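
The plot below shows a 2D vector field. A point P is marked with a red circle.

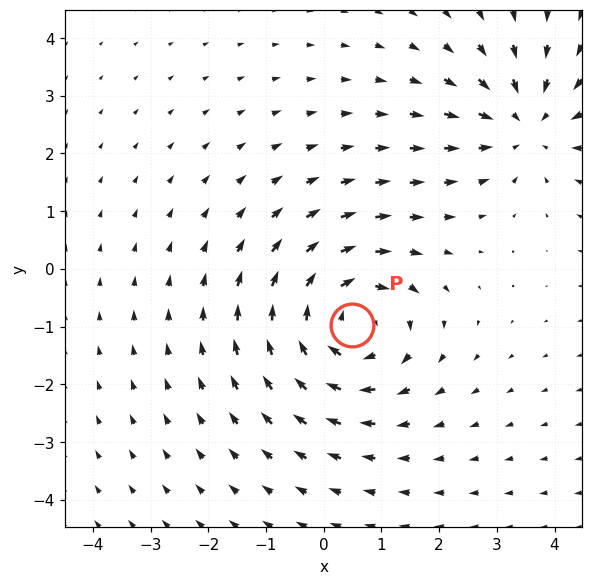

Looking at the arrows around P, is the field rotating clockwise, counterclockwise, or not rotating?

clockwise

Near P at (0.5, -1.0) the arrows circulate clockwise. The curl (z-component) there is about -4; negative curl means clockwise rotation.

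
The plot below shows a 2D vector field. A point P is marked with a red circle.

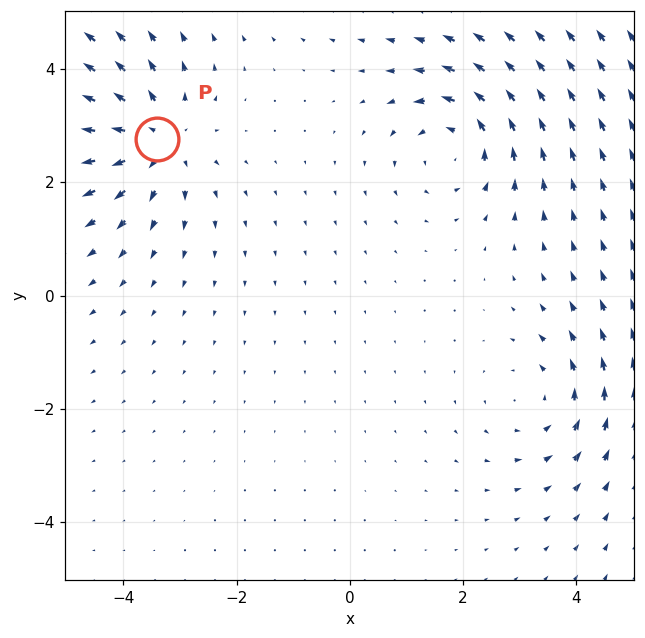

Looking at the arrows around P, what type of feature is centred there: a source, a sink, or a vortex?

At P (-3.4, 2.8) the arrows spread outward. Divergence about +4, curl ≈0 — positive divergence with near-zero curl is a source.

source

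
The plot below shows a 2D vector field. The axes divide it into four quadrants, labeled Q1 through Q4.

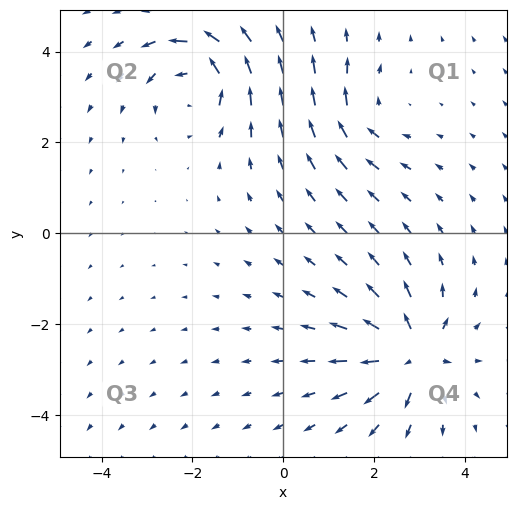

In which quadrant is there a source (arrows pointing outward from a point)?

Q4

The source sits at approximately (2.8, -2.7), which lies in quadrant Q4. The divergence there is about +6, positive as expected for a source.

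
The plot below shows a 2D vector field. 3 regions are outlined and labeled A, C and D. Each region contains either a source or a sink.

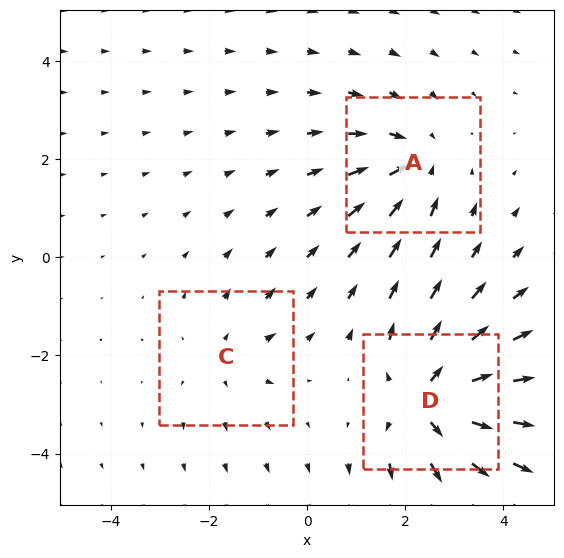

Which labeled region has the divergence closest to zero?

Divergence at each region's feature centre — A: about -3, C: about +2, D: about +5. Region C is closest to zero.

C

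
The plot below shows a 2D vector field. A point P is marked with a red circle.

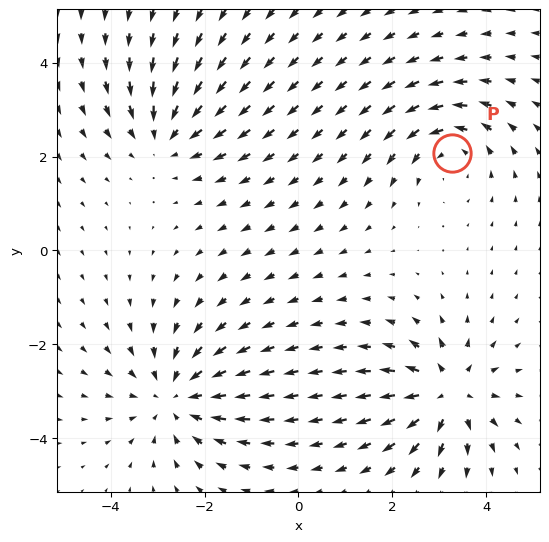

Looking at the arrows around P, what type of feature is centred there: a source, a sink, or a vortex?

At P (3.3, 2.1) the arrows circulate counterclockwise. Divergence ≈0, curl about +4 — near-zero divergence with nonzero curl is a vortex.

vortex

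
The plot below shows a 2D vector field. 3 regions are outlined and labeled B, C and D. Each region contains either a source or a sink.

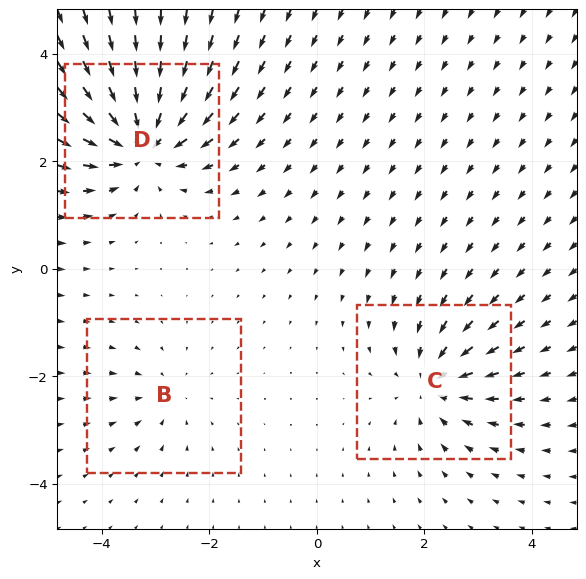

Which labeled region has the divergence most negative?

D

Divergence at each region's feature centre — B: about -2, C: about -4, D: about -6. Region D is most negative.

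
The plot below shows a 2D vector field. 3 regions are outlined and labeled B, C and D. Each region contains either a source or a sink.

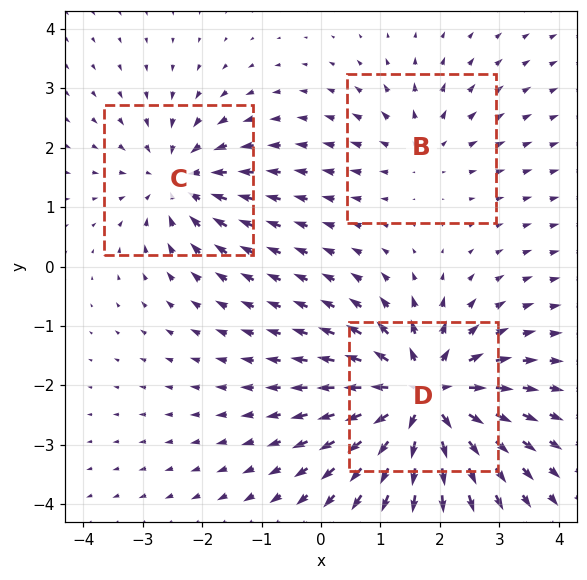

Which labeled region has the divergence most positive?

Divergence at each region's feature centre — B: about +2, C: about -3, D: about +6. Region D is most positive.

D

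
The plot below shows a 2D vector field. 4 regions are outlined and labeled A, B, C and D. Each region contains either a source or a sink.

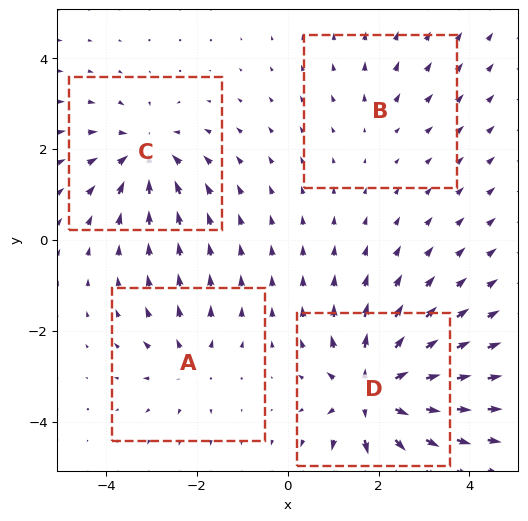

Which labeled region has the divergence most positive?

D

Divergence at each region's feature centre — A: about +4, B: about +2, C: about -5, D: about +8. Region D is most positive.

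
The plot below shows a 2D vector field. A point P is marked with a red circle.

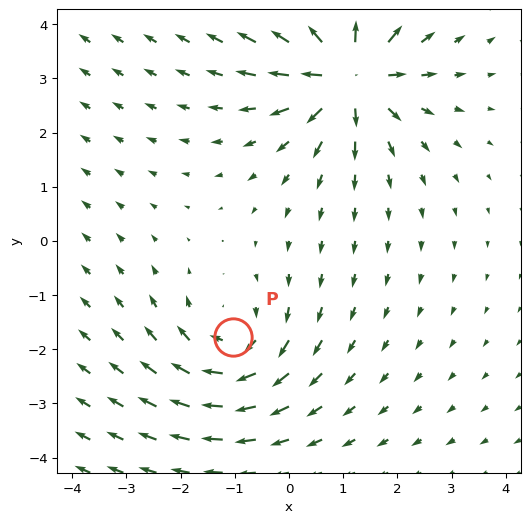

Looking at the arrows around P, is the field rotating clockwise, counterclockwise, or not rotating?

clockwise

Near P at (-1.0, -1.8) the arrows circulate clockwise. The curl (z-component) there is about -4; negative curl means clockwise rotation.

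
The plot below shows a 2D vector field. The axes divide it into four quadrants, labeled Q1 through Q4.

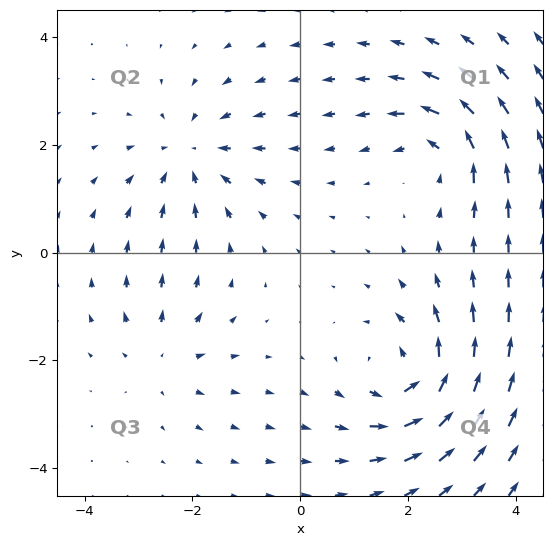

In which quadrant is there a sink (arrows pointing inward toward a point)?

The sink sits at approximately (-2.0, 1.8), which lies in quadrant Q2. The divergence there is about -4, negative as expected for a sink.

Q2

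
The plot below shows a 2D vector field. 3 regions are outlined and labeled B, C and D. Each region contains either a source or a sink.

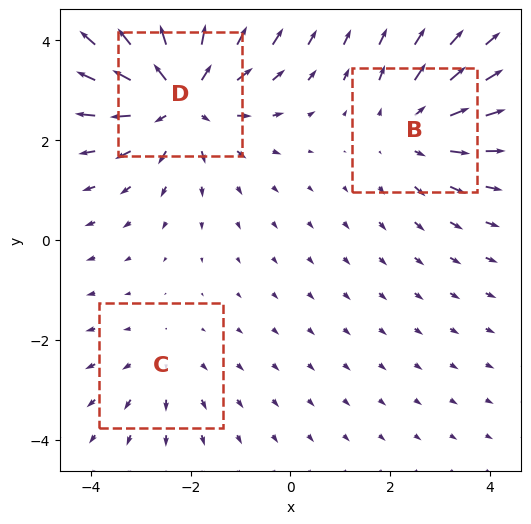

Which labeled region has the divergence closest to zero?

C

Divergence at each region's feature centre — B: about +3, C: about +2, D: about +5. Region C is closest to zero.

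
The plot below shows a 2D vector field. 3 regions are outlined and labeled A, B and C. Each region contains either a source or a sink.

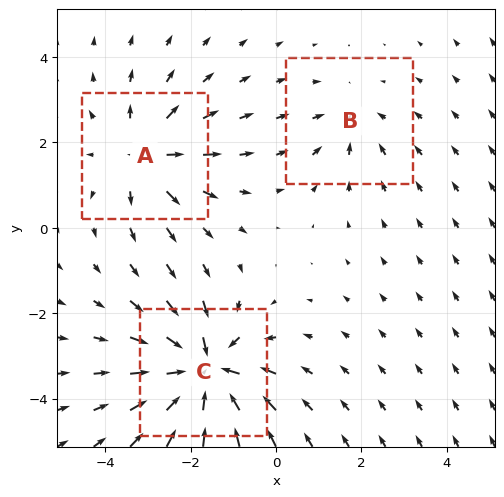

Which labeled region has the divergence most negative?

Divergence at each region's feature centre — A: about +3, B: about -2, C: about -5. Region C is most negative.

C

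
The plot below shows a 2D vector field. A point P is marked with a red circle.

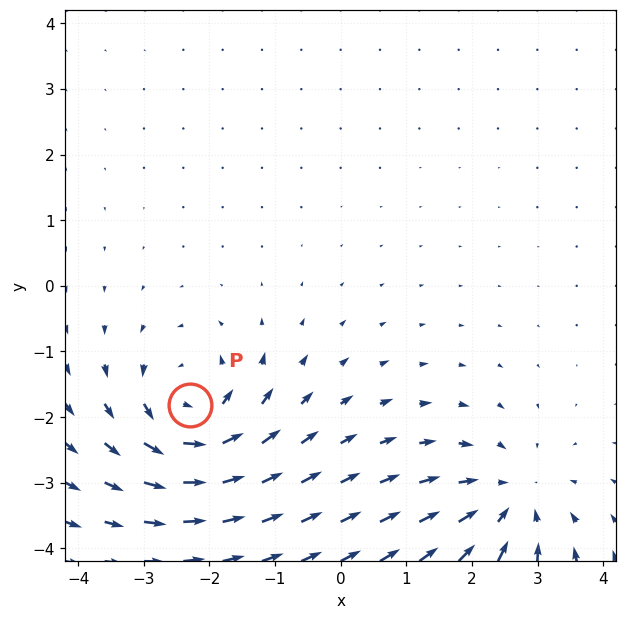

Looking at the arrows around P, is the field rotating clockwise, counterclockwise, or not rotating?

Near P at (-2.3, -1.8) the arrows circulate counterclockwise. The curl (z-component) there is about +6; positive curl means counterclockwise rotation.

counterclockwise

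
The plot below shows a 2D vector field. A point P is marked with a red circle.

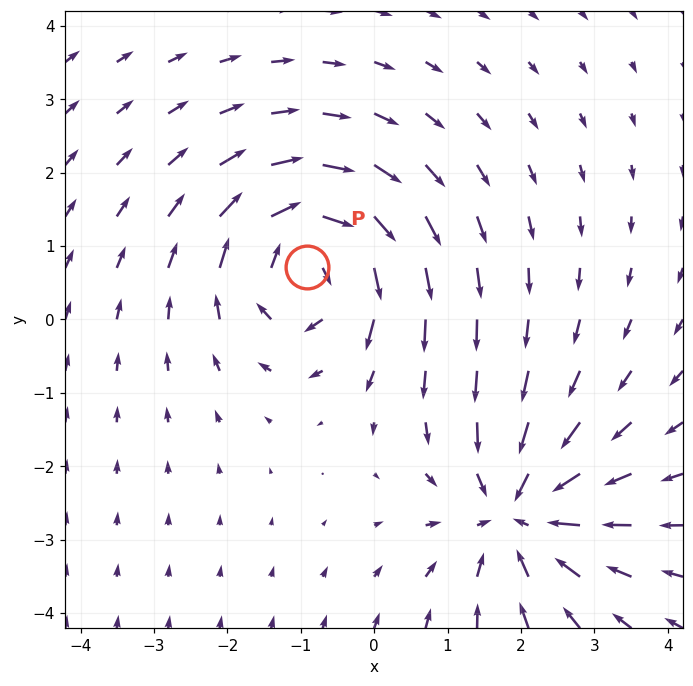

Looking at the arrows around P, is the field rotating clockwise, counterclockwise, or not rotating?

clockwise

Near P at (-0.9, 0.7) the arrows circulate clockwise. The curl (z-component) there is about -6; negative curl means clockwise rotation.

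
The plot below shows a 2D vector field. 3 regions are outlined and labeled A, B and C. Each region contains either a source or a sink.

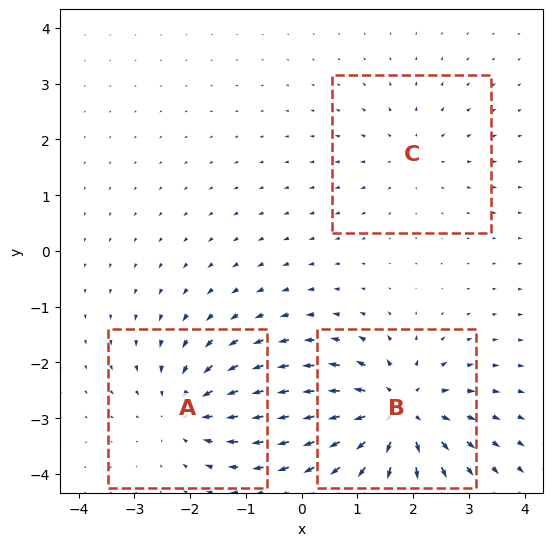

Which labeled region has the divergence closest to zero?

Divergence at each region's feature centre — A: about -3, B: about +5, C: about +2. Region C is closest to zero.

C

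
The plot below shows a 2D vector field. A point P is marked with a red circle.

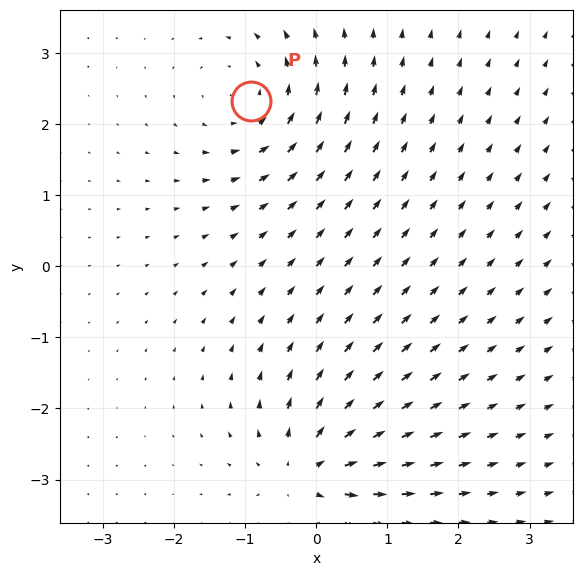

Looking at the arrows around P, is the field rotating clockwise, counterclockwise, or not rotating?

counterclockwise

Near P at (-0.9, 2.3) the arrows circulate counterclockwise. The curl (z-component) there is about +4; positive curl means counterclockwise rotation.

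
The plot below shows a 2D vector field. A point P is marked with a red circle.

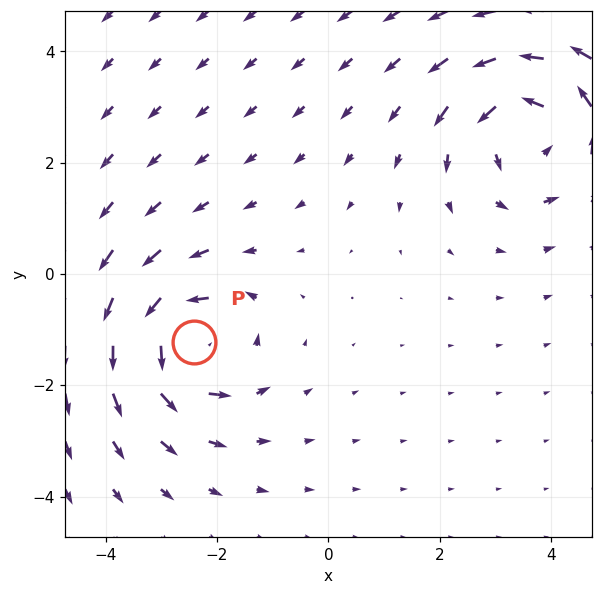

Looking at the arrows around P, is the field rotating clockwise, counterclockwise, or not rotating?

Near P at (-2.4, -1.2) the arrows circulate counterclockwise. The curl (z-component) there is about +6; positive curl means counterclockwise rotation.

counterclockwise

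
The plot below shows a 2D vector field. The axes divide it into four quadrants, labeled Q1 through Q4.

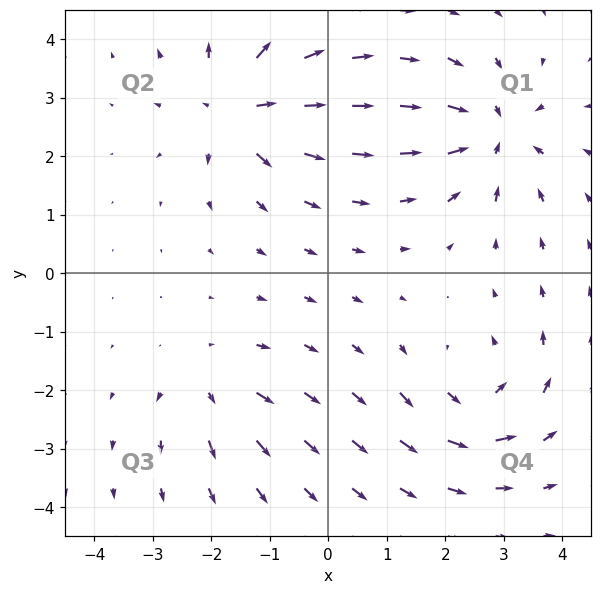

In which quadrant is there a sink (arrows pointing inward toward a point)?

The sink sits at approximately (2.8, 2.4), which lies in quadrant Q1. The divergence there is about -6, negative as expected for a sink.

Q1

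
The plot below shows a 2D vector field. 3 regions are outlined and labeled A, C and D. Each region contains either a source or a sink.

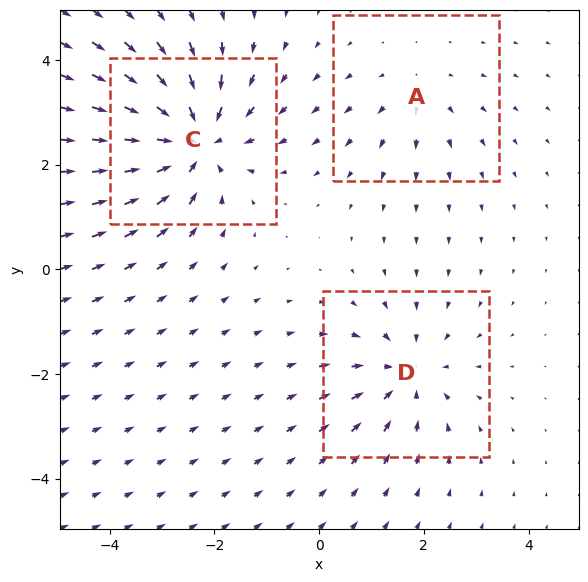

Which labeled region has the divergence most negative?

C

Divergence at each region's feature centre — A: about +2, C: about -5, D: about -3. Region C is most negative.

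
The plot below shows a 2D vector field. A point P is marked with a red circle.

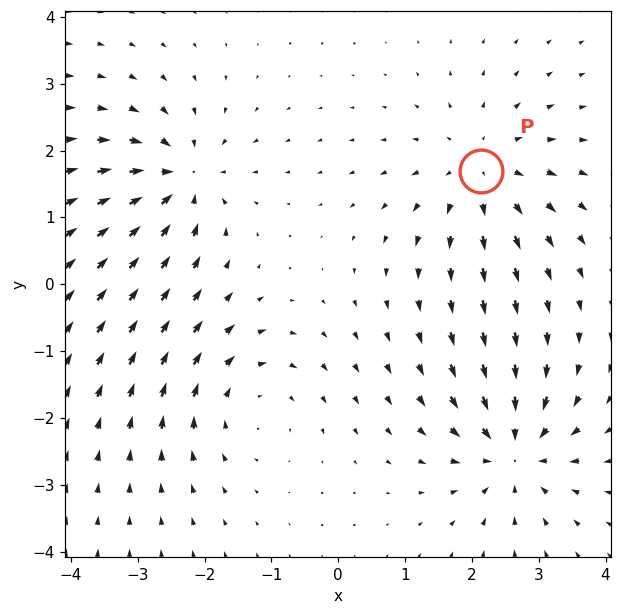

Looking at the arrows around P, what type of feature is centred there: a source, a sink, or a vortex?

At P (2.1, 1.7) the arrows spread outward. Divergence about +4, curl ≈0 — positive divergence with near-zero curl is a source.

source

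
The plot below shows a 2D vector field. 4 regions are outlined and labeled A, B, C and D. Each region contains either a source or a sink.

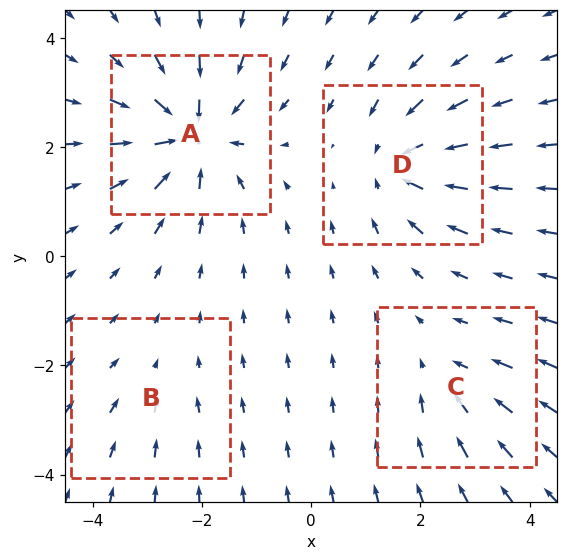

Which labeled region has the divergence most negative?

A

Divergence at each region's feature centre — A: about -8, B: about -2, C: about -3, D: about -6. Region A is most negative.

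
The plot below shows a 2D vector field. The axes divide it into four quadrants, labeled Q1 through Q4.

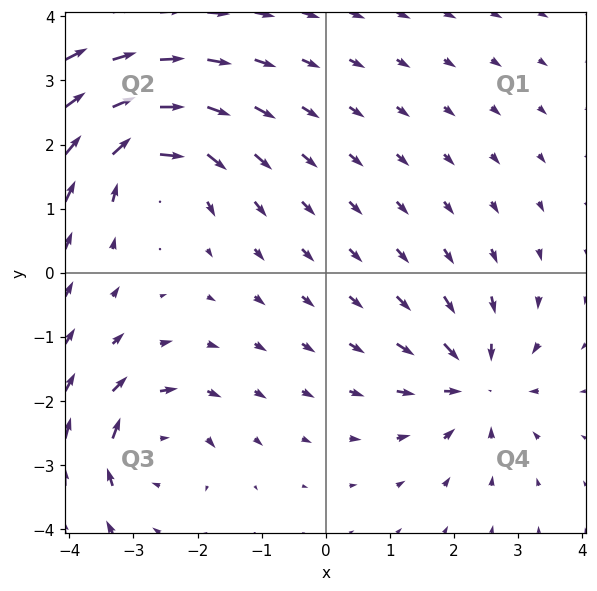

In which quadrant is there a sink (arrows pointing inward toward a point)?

Q4

The sink sits at approximately (2.3, -1.7), which lies in quadrant Q4. The divergence there is about -4, negative as expected for a sink.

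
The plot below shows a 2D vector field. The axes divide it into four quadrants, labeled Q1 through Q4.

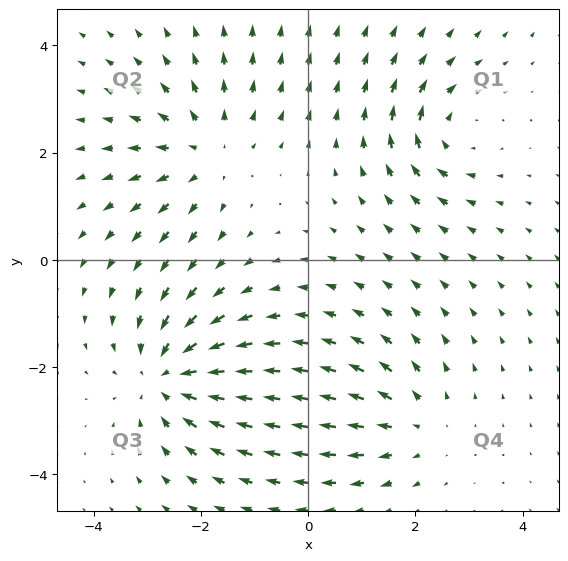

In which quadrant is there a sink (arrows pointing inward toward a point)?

The sink sits at approximately (-2.6, -2.2), which lies in quadrant Q3. The divergence there is about -4, negative as expected for a sink.

Q3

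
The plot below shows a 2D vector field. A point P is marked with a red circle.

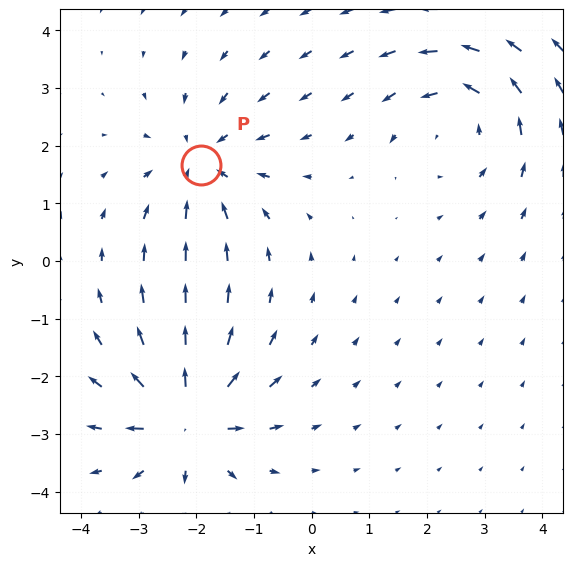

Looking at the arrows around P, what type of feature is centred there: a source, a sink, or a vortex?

At P (-1.9, 1.7) the arrows converge inward. Divergence about -3, curl ≈0 — negative divergence with near-zero curl is a sink.

sink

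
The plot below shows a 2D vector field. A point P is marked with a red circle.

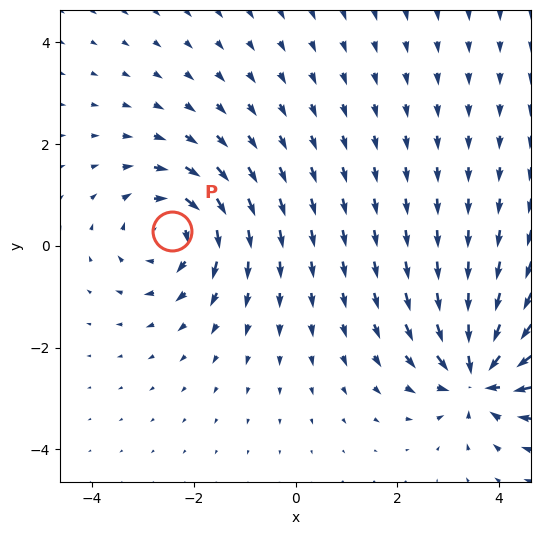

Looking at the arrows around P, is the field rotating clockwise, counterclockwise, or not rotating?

Near P at (-2.4, 0.3) the arrows circulate clockwise. The curl (z-component) there is about -4; negative curl means clockwise rotation.

clockwise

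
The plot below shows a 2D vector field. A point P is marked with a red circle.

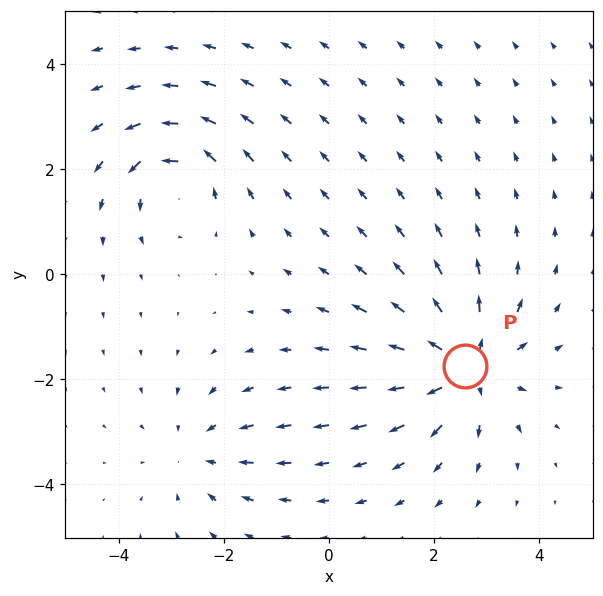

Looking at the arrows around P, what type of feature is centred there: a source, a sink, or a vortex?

source

At P (2.6, -1.7) the arrows spread outward. Divergence about +5, curl ≈0 — positive divergence with near-zero curl is a source.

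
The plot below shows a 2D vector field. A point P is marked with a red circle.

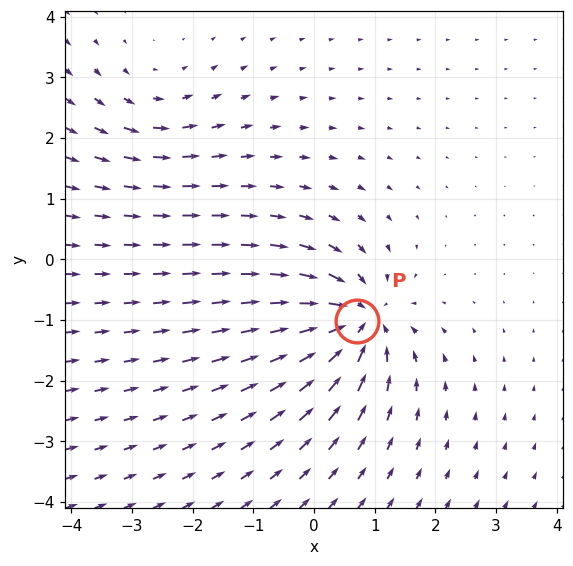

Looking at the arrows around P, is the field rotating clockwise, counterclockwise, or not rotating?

Near P at (0.7, -1.0) the arrows show no circulation. The curl there is ≈0.

not rotating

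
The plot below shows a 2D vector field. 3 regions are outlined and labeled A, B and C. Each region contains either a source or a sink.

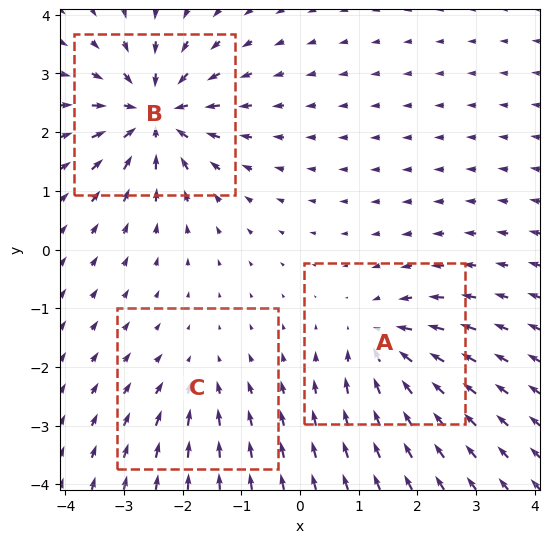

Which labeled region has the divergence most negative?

B

Divergence at each region's feature centre — A: about -4, B: about -6, C: about -3. Region B is most negative.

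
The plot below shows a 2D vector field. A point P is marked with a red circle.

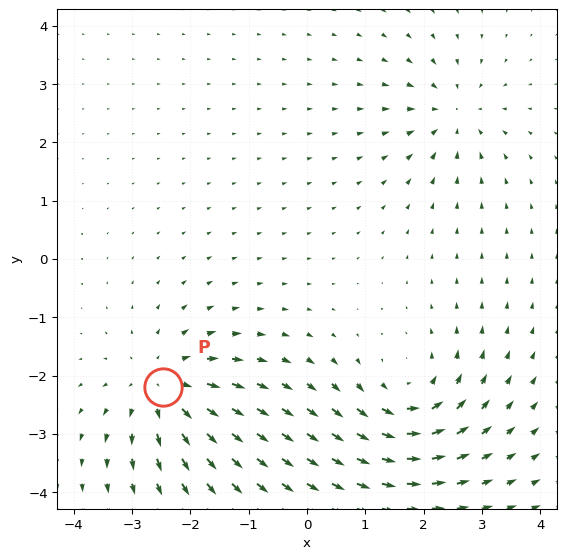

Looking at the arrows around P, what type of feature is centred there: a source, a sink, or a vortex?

At P (-2.5, -2.2) the arrows spread outward. Divergence about +5, curl ≈0 — positive divergence with near-zero curl is a source.

source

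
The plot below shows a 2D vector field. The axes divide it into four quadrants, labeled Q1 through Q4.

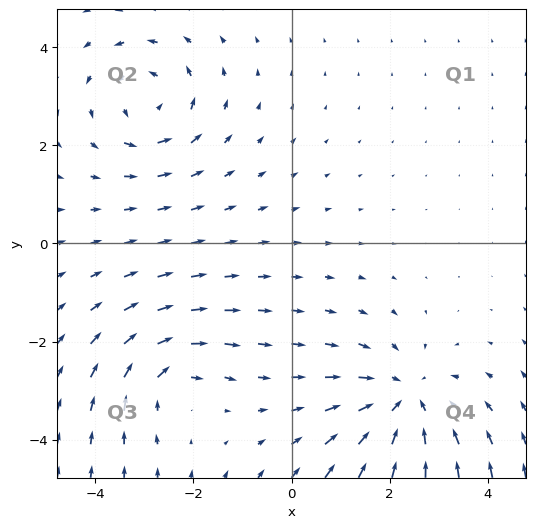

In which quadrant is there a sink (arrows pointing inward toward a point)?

Q4

The sink sits at approximately (2.3, -3.2), which lies in quadrant Q4. The divergence there is about -3, negative as expected for a sink.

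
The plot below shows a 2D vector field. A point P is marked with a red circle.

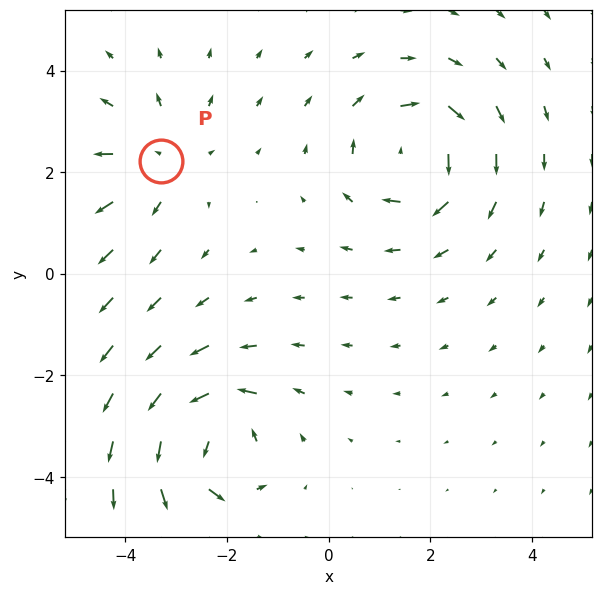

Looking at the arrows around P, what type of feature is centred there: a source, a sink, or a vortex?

At P (-3.3, 2.2) the arrows spread outward. Divergence about +3, curl ≈0 — positive divergence with near-zero curl is a source.

source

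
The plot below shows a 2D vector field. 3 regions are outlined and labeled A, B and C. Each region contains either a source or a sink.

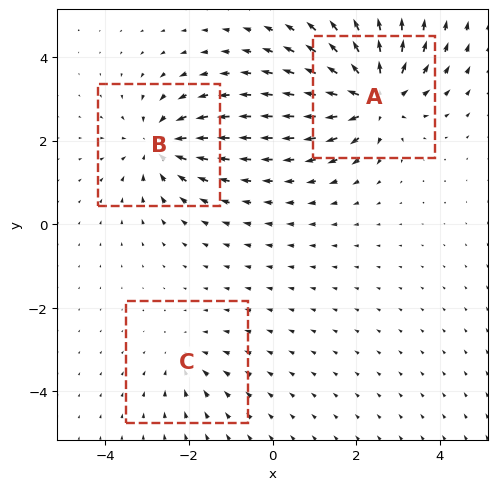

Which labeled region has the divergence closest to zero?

C

Divergence at each region's feature centre — A: about +5, B: about -4, C: about -2. Region C is closest to zero.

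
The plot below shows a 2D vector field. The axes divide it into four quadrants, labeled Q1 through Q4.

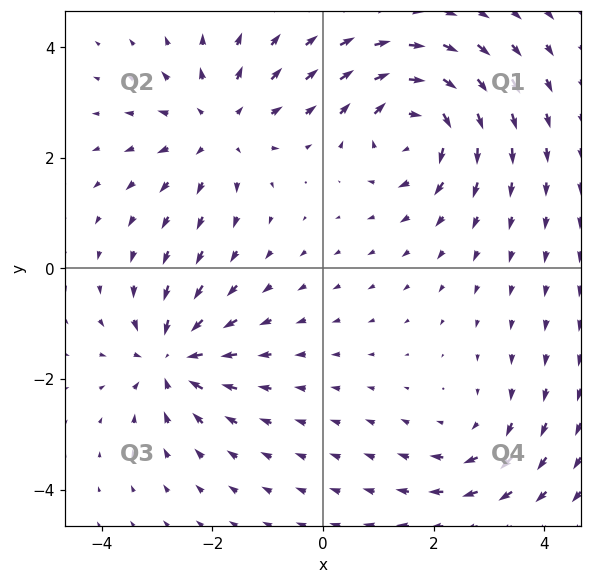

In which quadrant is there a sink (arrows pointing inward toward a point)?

The sink sits at approximately (-2.7, -1.6), which lies in quadrant Q3. The divergence there is about -5, negative as expected for a sink.

Q3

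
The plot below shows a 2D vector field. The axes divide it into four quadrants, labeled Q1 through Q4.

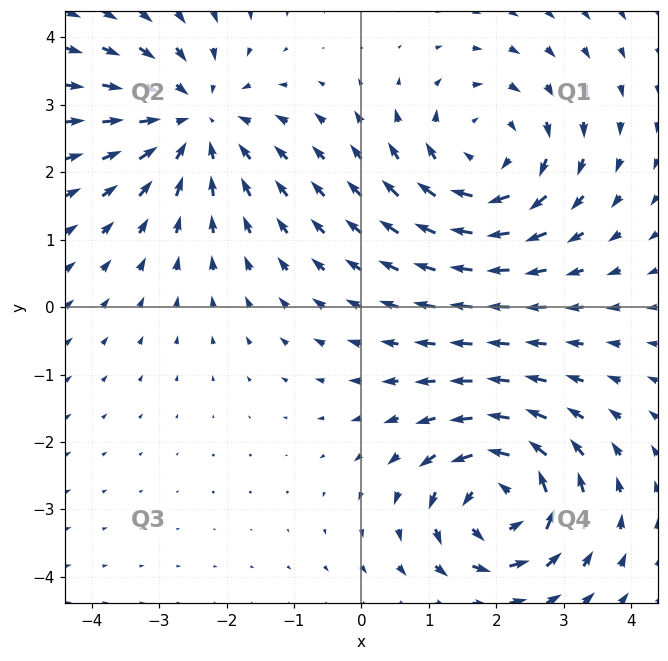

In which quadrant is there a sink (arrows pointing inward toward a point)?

Q2

The sink sits at approximately (-2.5, 2.8), which lies in quadrant Q2. The divergence there is about -4, negative as expected for a sink.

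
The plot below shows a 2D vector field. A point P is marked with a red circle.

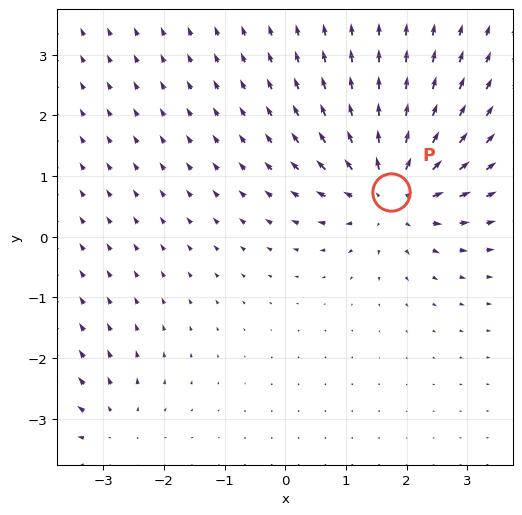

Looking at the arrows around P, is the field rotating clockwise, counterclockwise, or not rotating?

not rotating

Near P at (1.7, 0.7) the arrows show no circulation. The curl there is ≈0.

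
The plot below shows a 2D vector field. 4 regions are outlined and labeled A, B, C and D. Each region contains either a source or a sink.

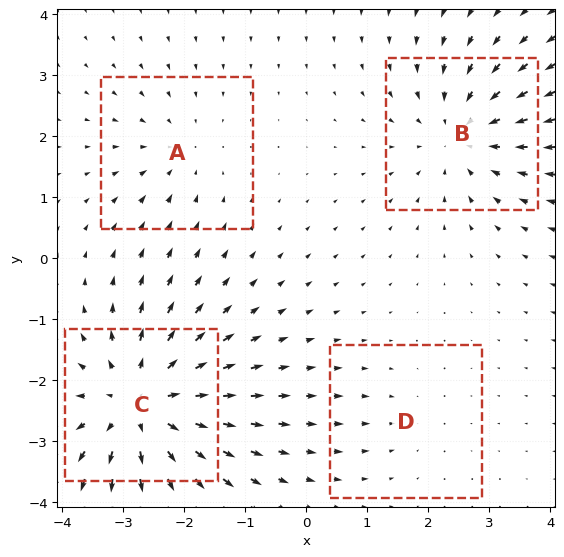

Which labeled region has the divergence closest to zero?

Divergence at each region's feature centre — A: about -3, B: about -5, C: about +7, D: about -2. Region D is closest to zero.

D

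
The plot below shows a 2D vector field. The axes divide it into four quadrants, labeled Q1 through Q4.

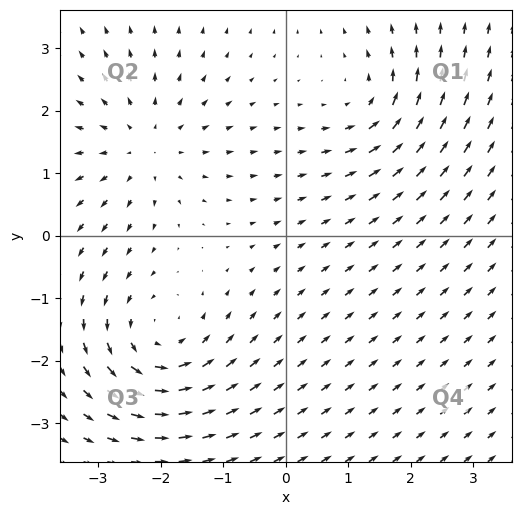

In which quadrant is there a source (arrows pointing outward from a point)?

The source sits at approximately (-2.3, 1.4), which lies in quadrant Q2. The divergence there is about +4, positive as expected for a source.

Q2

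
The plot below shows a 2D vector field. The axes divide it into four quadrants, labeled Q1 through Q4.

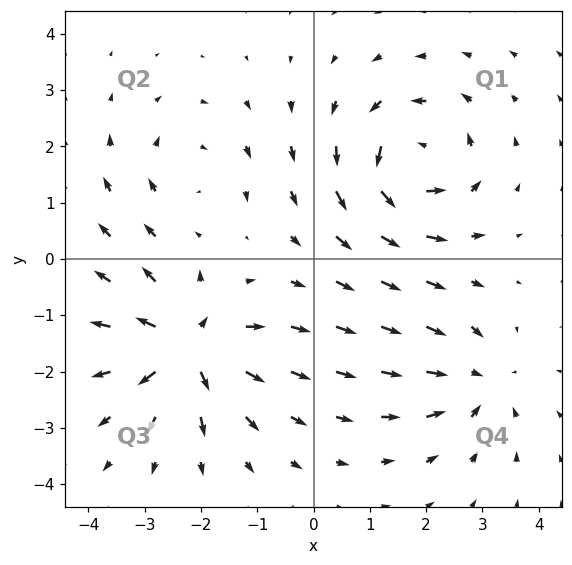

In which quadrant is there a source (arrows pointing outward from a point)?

Q3

The source sits at approximately (-2.2, -1.6), which lies in quadrant Q3. The divergence there is about +7, positive as expected for a source.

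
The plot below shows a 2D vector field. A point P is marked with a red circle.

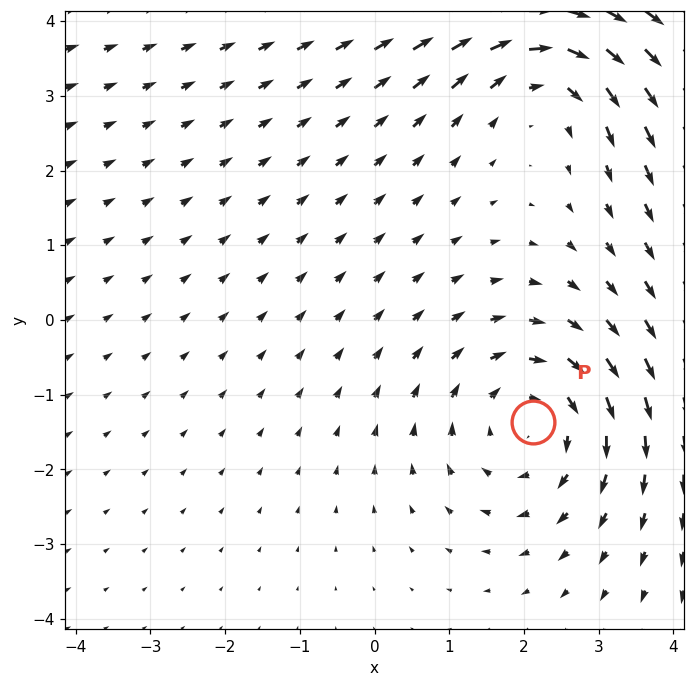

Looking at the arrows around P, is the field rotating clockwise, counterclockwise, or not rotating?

clockwise

Near P at (2.1, -1.4) the arrows circulate clockwise. The curl (z-component) there is about -3; negative curl means clockwise rotation.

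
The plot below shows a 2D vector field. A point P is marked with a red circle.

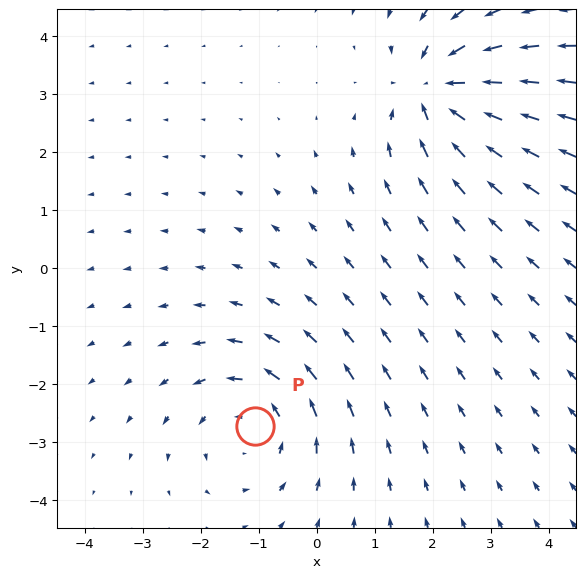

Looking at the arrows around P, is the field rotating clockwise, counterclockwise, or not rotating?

counterclockwise

Near P at (-1.1, -2.7) the arrows circulate counterclockwise. The curl (z-component) there is about +4; positive curl means counterclockwise rotation.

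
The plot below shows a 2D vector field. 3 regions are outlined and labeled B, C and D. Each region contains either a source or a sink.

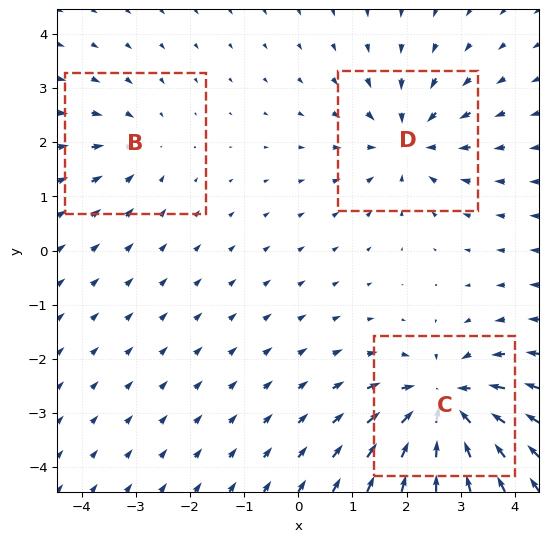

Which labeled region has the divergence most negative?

C

Divergence at each region's feature centre — B: about -2, C: about -5, D: about -4. Region C is most negative.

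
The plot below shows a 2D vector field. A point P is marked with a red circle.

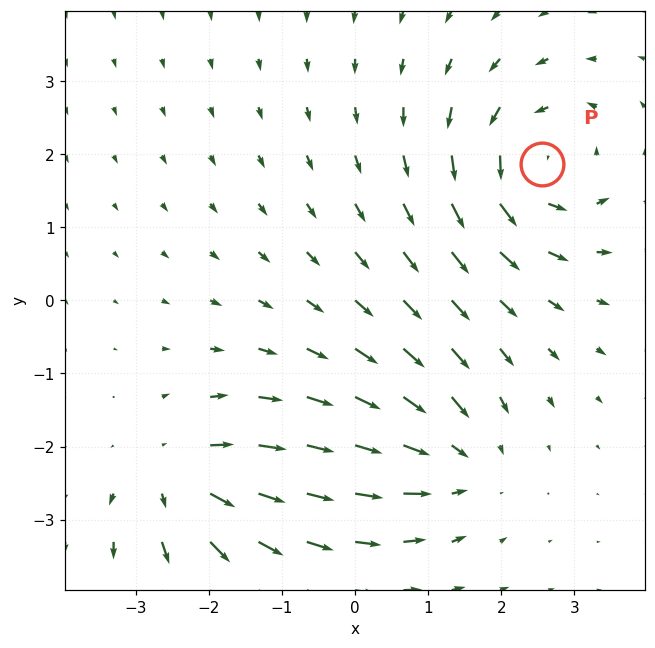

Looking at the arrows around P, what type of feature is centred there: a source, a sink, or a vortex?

At P (2.6, 1.9) the arrows circulate counterclockwise. Divergence ≈0, curl about +5 — near-zero divergence with nonzero curl is a vortex.

vortex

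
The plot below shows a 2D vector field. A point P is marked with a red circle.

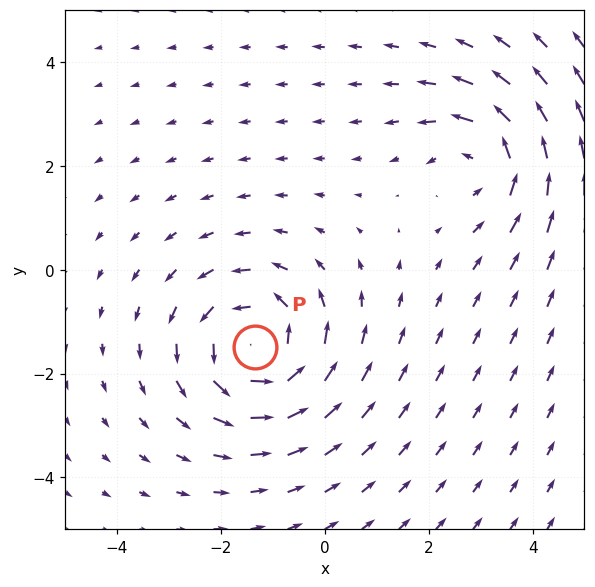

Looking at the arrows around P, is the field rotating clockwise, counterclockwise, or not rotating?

Near P at (-1.3, -1.5) the arrows circulate counterclockwise. The curl (z-component) there is about +3; positive curl means counterclockwise rotation.

counterclockwise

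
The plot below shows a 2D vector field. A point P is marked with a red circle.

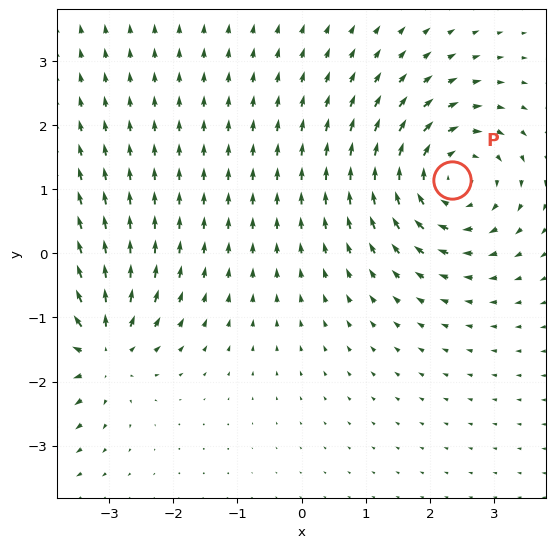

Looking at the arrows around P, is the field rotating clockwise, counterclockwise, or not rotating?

clockwise

Near P at (2.3, 1.1) the arrows circulate clockwise. The curl (z-component) there is about -5; negative curl means clockwise rotation.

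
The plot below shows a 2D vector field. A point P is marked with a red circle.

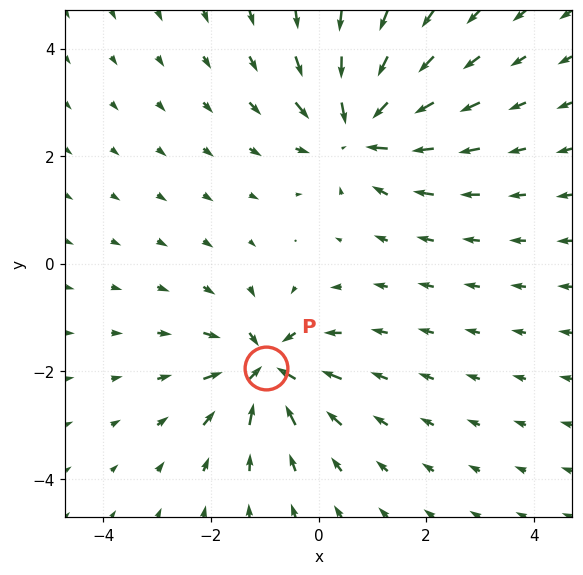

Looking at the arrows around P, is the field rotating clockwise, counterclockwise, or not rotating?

Near P at (-1.0, -1.9) the arrows show no circulation. The curl there is ≈0.

not rotating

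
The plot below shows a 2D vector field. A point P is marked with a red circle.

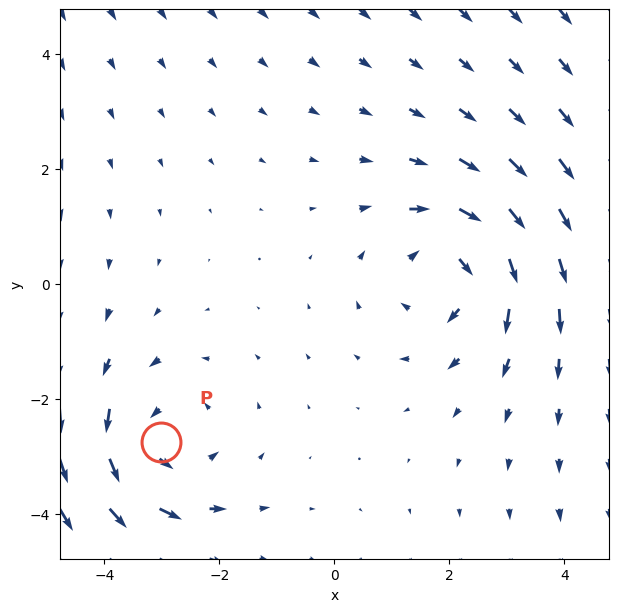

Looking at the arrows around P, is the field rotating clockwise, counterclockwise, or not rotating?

Near P at (-3.0, -2.7) the arrows circulate counterclockwise. The curl (z-component) there is about +3; positive curl means counterclockwise rotation.

counterclockwise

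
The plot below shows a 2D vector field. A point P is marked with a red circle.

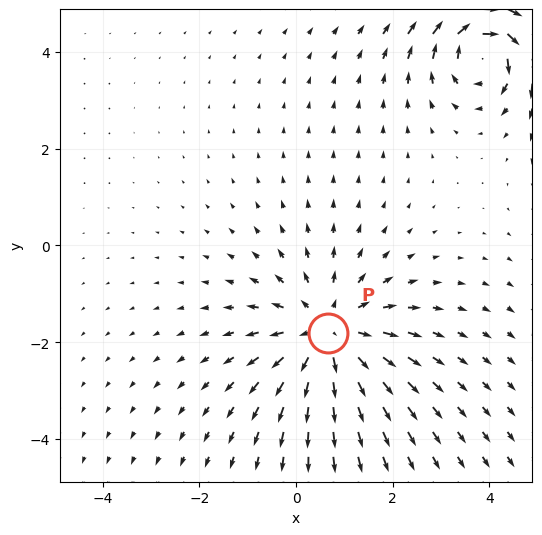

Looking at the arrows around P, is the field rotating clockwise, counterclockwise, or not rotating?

not rotating

Near P at (0.7, -1.8) the arrows show no circulation. The curl there is ≈0.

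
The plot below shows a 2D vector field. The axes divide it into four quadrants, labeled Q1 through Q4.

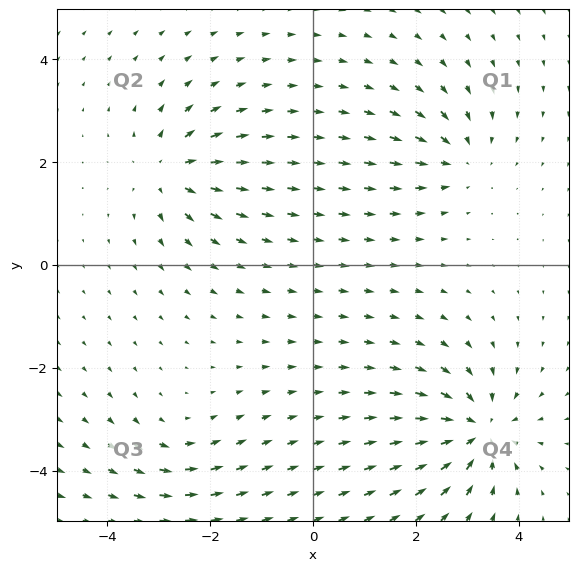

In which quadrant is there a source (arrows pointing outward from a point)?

The source sits at approximately (-2.8, 1.8), which lies in quadrant Q2. The divergence there is about +5, positive as expected for a source.

Q2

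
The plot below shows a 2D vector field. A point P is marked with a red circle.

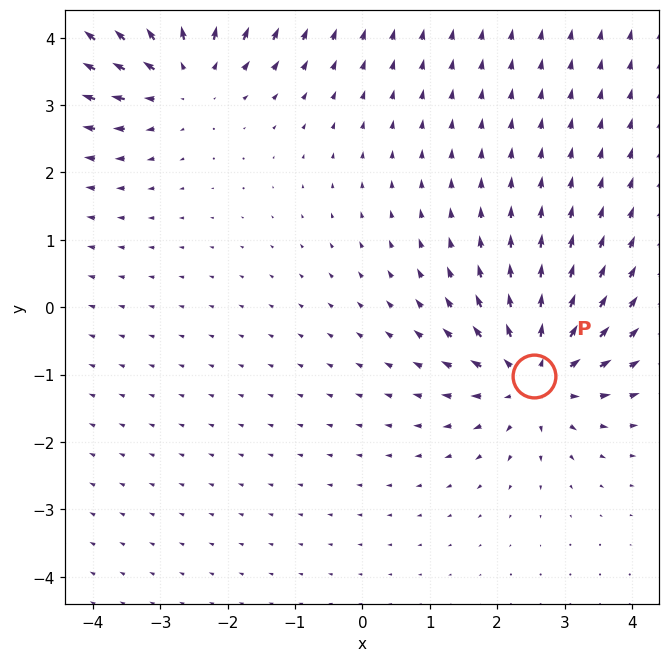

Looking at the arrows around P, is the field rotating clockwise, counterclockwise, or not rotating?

Near P at (2.5, -1.0) the arrows show no circulation. The curl there is ≈0.

not rotating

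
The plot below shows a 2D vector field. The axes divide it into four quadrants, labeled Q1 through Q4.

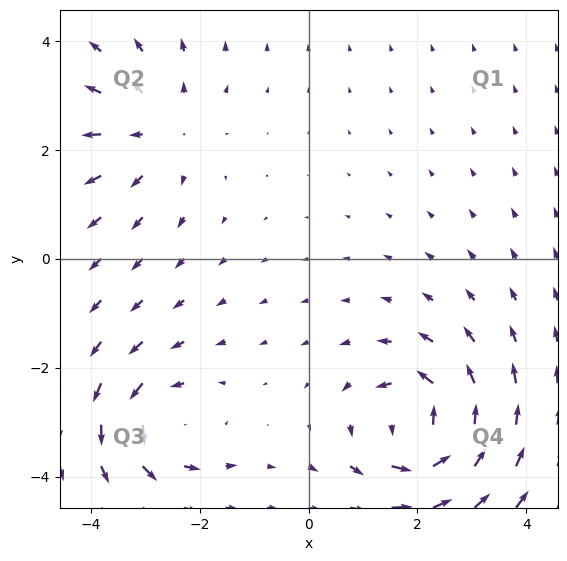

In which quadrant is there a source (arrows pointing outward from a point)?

The source sits at approximately (-2.8, 2.4), which lies in quadrant Q2. The divergence there is about +3, positive as expected for a source.

Q2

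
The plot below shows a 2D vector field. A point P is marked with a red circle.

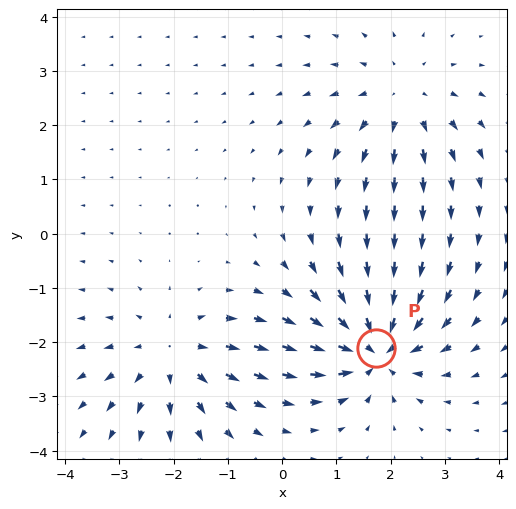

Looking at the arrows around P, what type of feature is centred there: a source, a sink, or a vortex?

sink

At P (1.7, -2.1) the arrows converge inward. Divergence about -5, curl ≈0 — negative divergence with near-zero curl is a sink.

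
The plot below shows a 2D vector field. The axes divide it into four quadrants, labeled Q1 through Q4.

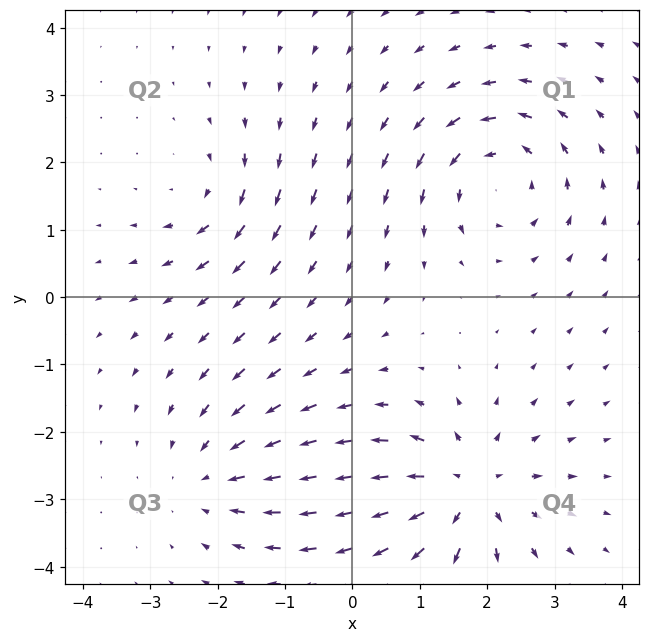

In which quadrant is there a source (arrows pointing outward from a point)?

Q4

The source sits at approximately (1.7, -2.9), which lies in quadrant Q4. The divergence there is about +5, positive as expected for a source.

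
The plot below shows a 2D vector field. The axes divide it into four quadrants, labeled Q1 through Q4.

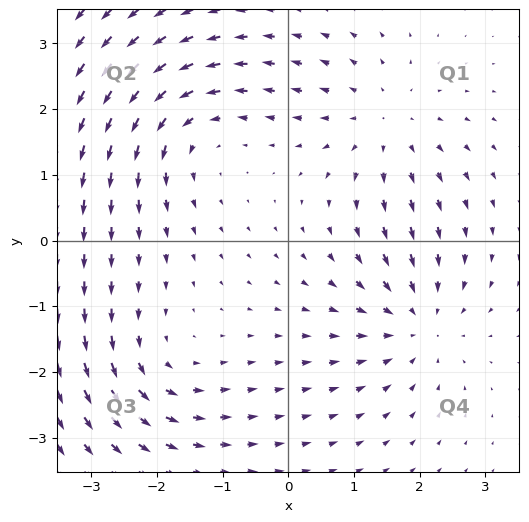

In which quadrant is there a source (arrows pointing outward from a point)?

Q1

The source sits at approximately (1.5, 1.8), which lies in quadrant Q1. The divergence there is about +3, positive as expected for a source.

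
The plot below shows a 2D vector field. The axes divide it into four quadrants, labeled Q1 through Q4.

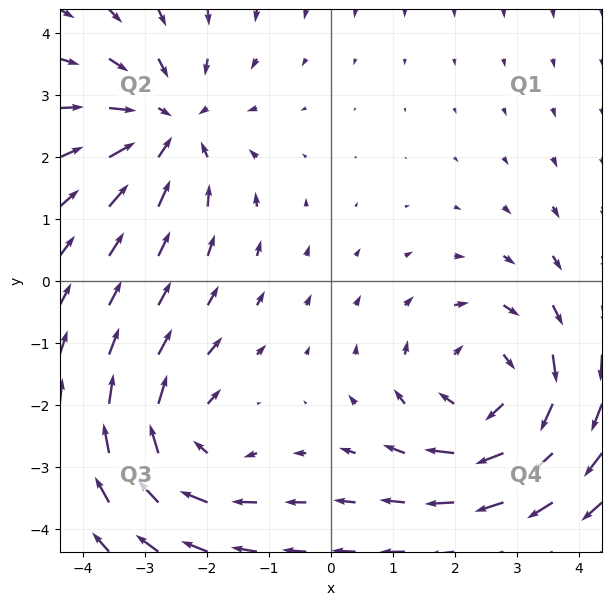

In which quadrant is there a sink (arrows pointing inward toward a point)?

Q2

The sink sits at approximately (-2.6, 2.5), which lies in quadrant Q2. The divergence there is about -4, negative as expected for a sink.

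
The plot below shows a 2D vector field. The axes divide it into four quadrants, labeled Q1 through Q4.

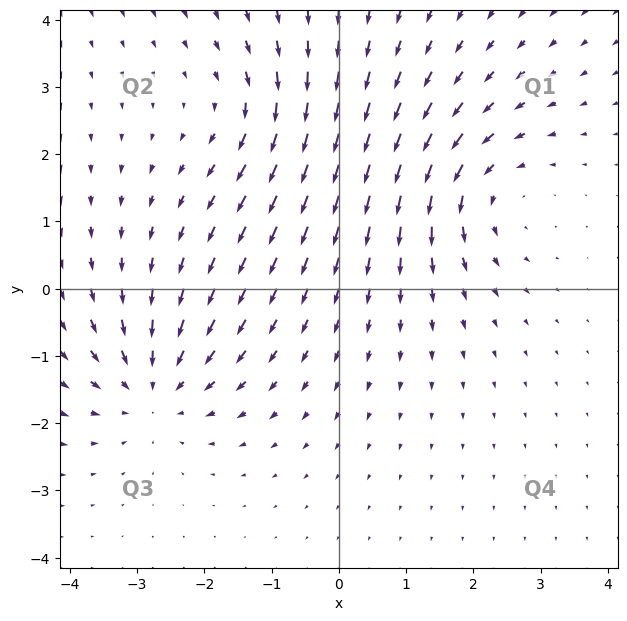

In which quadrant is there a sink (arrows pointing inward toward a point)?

Q3

The sink sits at approximately (-2.8, -1.5), which lies in quadrant Q3. The divergence there is about -5, negative as expected for a sink.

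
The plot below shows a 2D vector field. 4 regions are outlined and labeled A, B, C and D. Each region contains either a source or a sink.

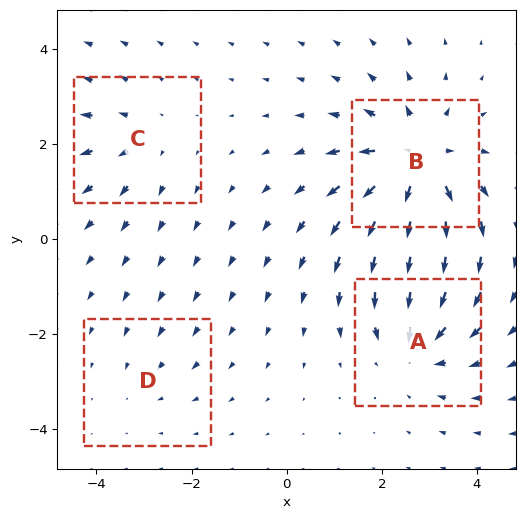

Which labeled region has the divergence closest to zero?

D

Divergence at each region's feature centre — A: about -4, B: about +6, C: about +3, D: about -2. Region D is closest to zero.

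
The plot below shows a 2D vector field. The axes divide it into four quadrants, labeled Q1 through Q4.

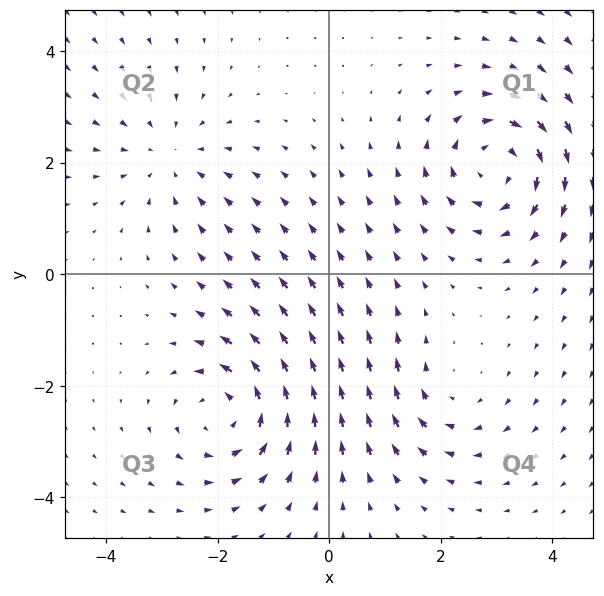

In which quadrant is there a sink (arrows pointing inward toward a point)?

Q2

The sink sits at approximately (-2.9, 2.1), which lies in quadrant Q2. The divergence there is about -3, negative as expected for a sink.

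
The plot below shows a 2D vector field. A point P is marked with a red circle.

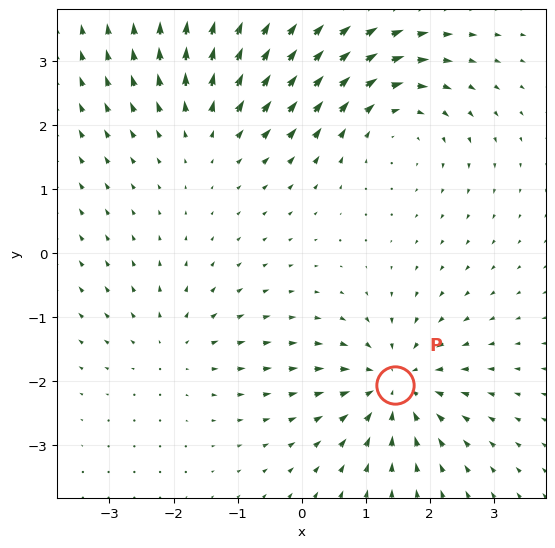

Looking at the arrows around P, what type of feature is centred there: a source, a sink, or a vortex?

At P (1.5, -2.1) the arrows converge inward. Divergence about -6, curl ≈0 — negative divergence with near-zero curl is a sink.

sink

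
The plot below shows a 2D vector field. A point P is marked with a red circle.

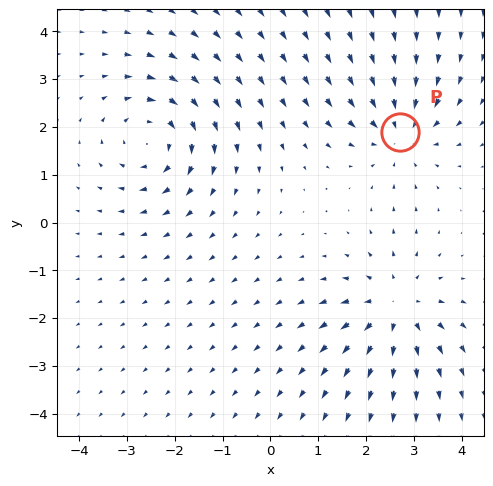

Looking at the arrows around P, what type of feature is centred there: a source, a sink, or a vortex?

sink

At P (2.7, 1.9) the arrows converge inward. Divergence about -5, curl ≈0 — negative divergence with near-zero curl is a sink.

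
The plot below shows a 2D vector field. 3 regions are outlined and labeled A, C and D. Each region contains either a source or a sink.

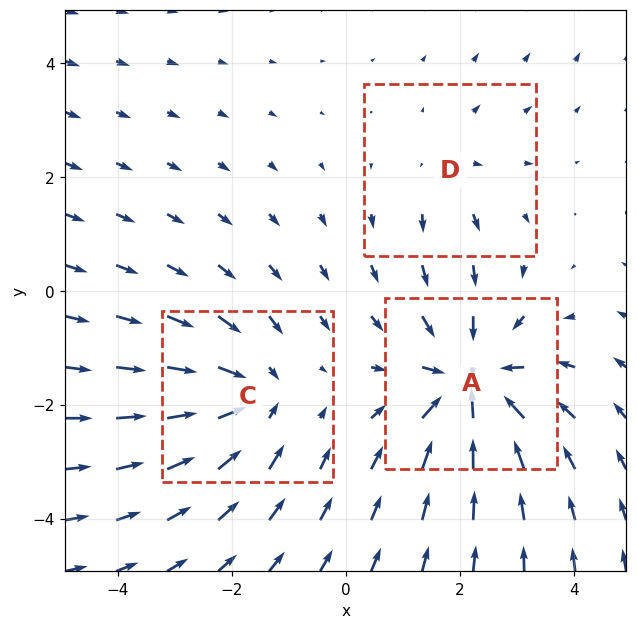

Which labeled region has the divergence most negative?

A

Divergence at each region's feature centre — A: about -5, C: about -3, D: about +2. Region A is most negative.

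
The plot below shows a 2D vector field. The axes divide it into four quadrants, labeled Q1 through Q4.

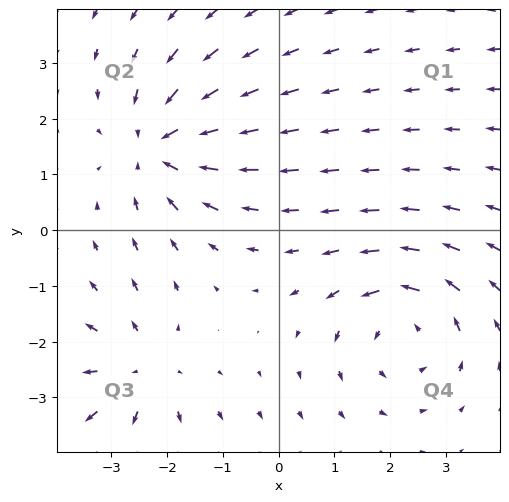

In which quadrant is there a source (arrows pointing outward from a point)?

Q3

The source sits at approximately (-2.5, -2.5), which lies in quadrant Q3. The divergence there is about +3, positive as expected for a source.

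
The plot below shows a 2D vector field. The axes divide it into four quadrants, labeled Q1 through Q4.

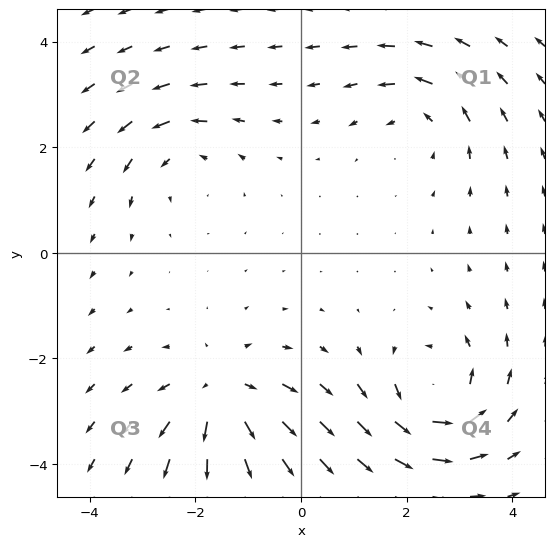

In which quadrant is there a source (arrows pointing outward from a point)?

Q3

The source sits at approximately (-1.5, -2.7), which lies in quadrant Q3. The divergence there is about +5, positive as expected for a source.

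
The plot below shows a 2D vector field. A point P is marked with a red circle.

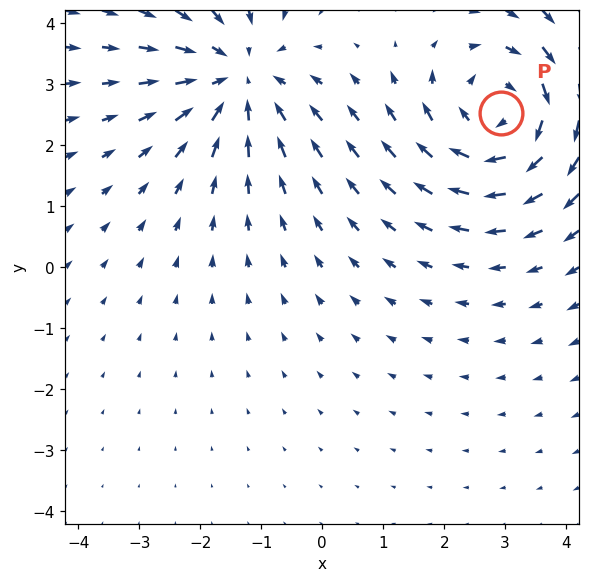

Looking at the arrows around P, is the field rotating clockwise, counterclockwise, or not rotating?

clockwise

Near P at (2.9, 2.5) the arrows circulate clockwise. The curl (z-component) there is about -5; negative curl means clockwise rotation.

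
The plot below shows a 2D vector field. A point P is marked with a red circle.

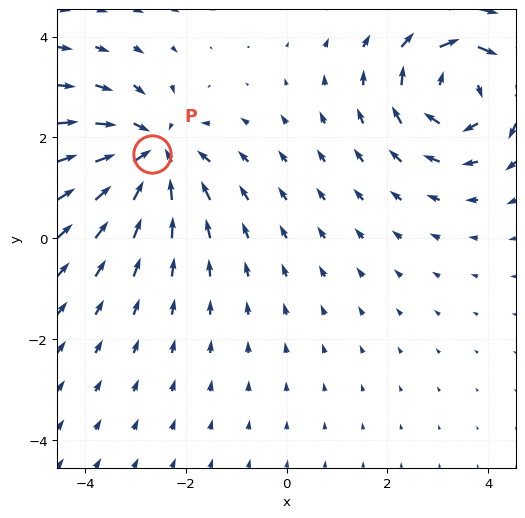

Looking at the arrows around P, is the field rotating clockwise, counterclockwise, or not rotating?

not rotating

Near P at (-2.7, 1.7) the arrows show no circulation. The curl there is ≈0.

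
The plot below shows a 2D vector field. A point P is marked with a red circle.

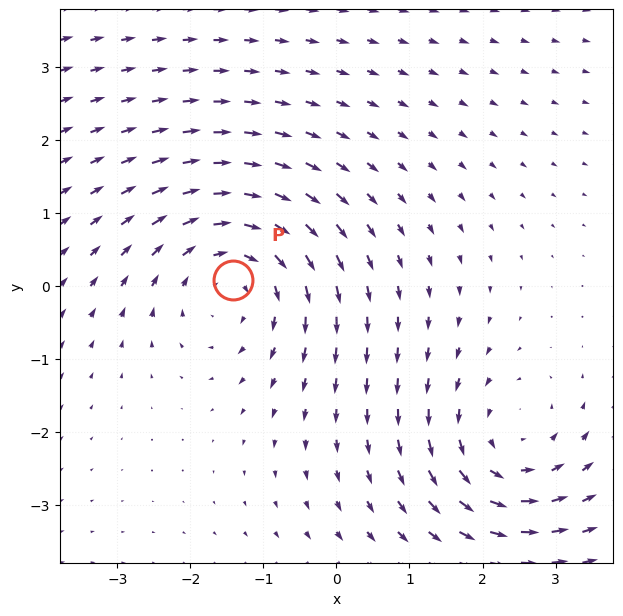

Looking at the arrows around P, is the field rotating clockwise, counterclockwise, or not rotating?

clockwise

Near P at (-1.4, 0.1) the arrows circulate clockwise. The curl (z-component) there is about -4; negative curl means clockwise rotation.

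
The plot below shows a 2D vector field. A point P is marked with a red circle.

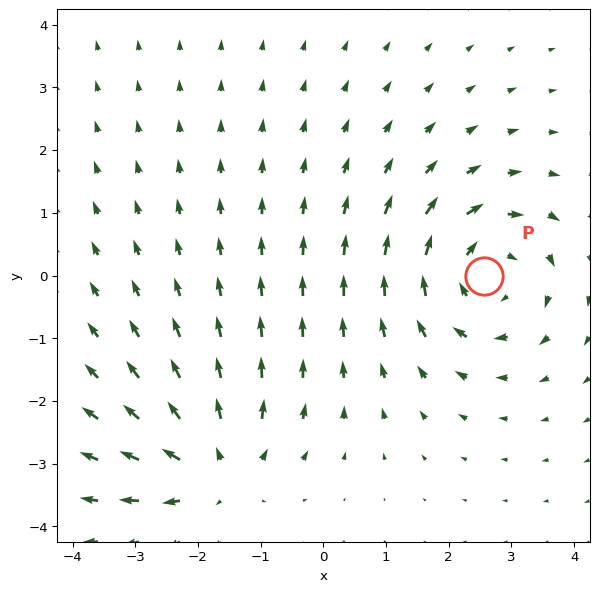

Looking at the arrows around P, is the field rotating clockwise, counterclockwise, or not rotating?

Near P at (2.6, -0.0) the arrows circulate clockwise. The curl (z-component) there is about -5; negative curl means clockwise rotation.

clockwise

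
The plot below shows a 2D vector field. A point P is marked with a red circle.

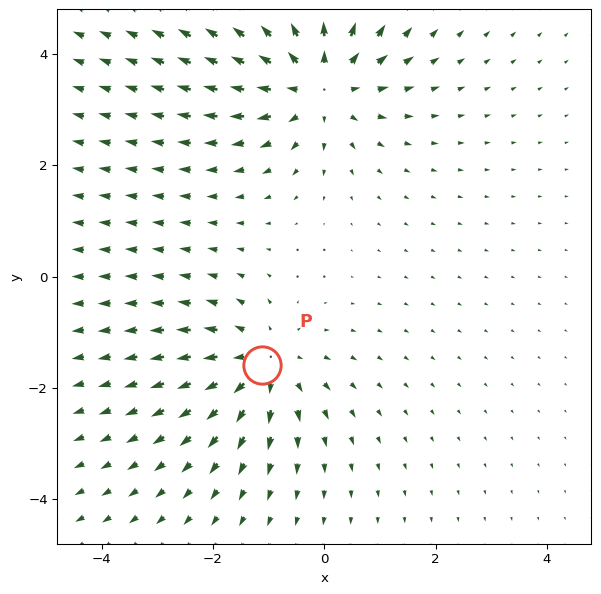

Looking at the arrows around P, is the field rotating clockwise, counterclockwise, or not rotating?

not rotating

Near P at (-1.1, -1.6) the arrows show no circulation. The curl there is ≈0.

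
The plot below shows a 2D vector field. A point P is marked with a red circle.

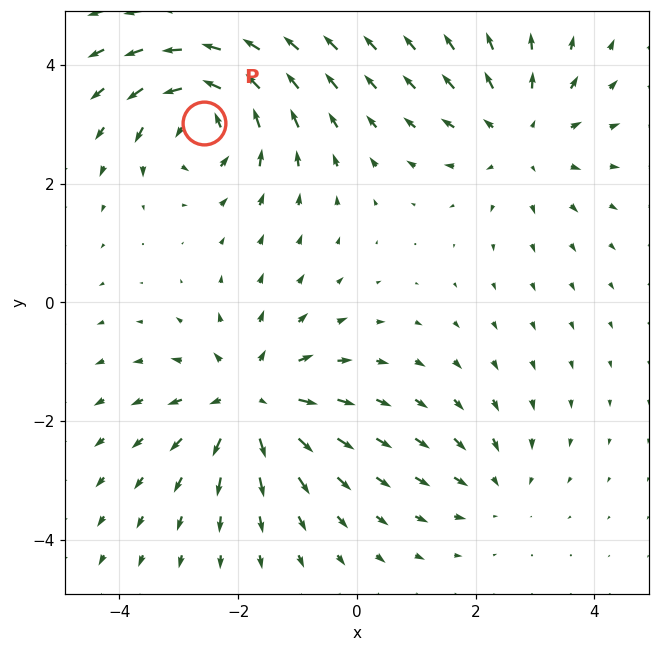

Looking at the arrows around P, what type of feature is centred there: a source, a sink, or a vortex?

At P (-2.6, 3.0) the arrows circulate counterclockwise. Divergence ≈0, curl about +7 — near-zero divergence with nonzero curl is a vortex.

vortex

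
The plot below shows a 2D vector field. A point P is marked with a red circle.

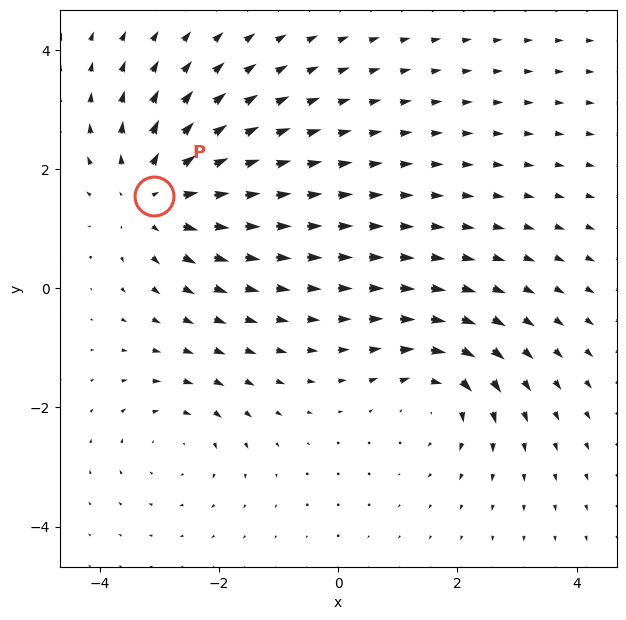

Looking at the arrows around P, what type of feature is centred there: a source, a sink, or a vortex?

source

At P (-3.1, 1.5) the arrows spread outward. Divergence about +4, curl ≈0 — positive divergence with near-zero curl is a source.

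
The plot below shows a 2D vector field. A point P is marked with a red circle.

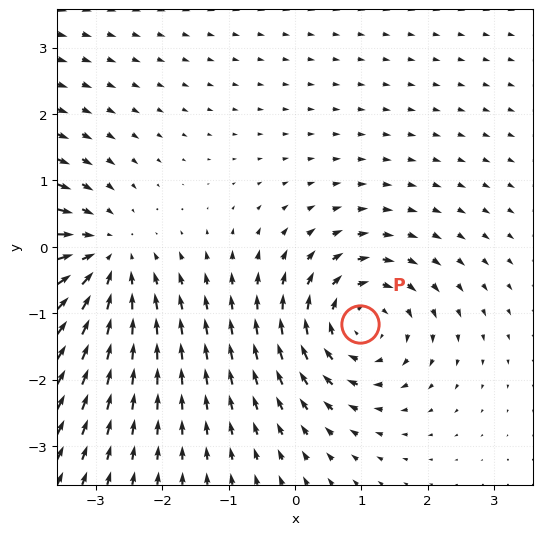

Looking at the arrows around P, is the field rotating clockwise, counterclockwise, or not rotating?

Near P at (1.0, -1.2) the arrows circulate clockwise. The curl (z-component) there is about -4; negative curl means clockwise rotation.

clockwise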